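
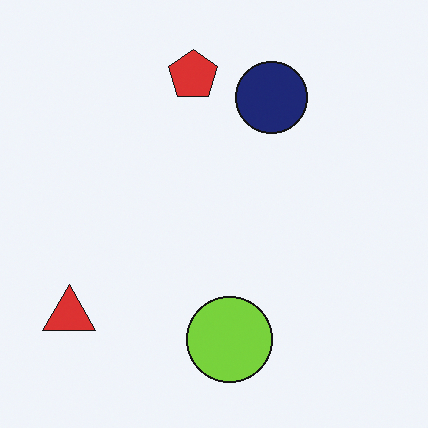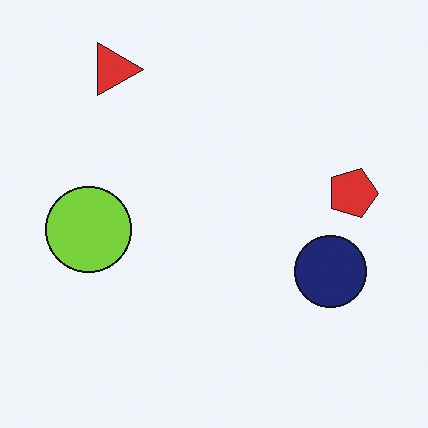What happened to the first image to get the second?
This is the original image rotated 90° clockwise.

The red triangle sits in the bottom-left of the first image and the top-left of the second — consistent with a whole-image 90° clockwise rotation.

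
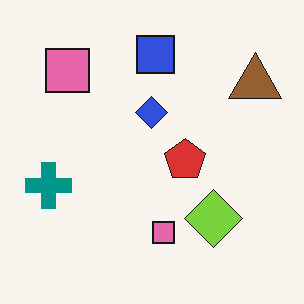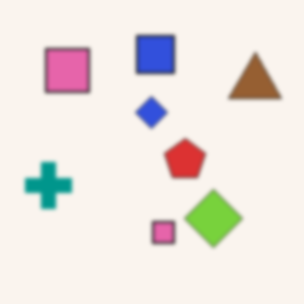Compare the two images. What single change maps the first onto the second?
The transformation is: lightly blurred.

Shape edges and outlines are uniformly softened across the whole image.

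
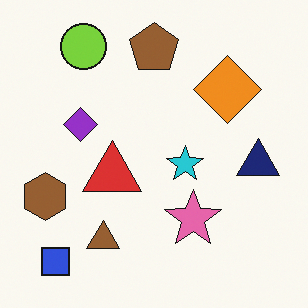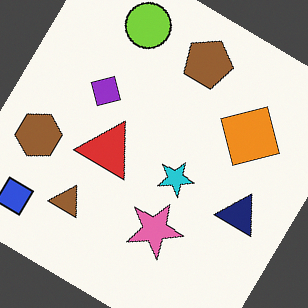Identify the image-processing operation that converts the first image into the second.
Rotated clockwise by a large amount — several tens of degrees.

Every shape is tilted by the same angle and the image corners show triangular fill wedges — a whole-image rotation by a non-right angle.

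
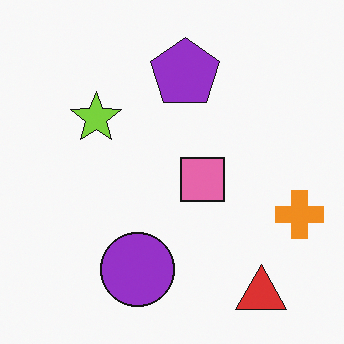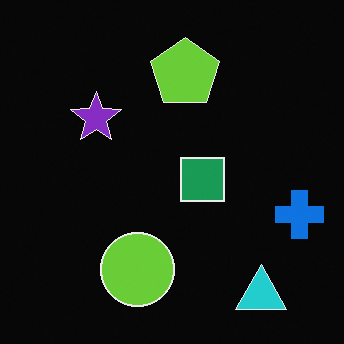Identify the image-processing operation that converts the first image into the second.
Color-inverted (negative).

The light background has become dark and every shape's color is its complement — a photographic negative.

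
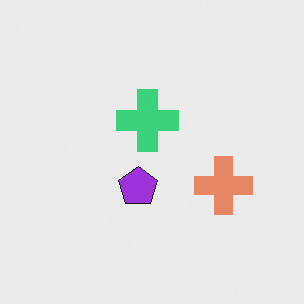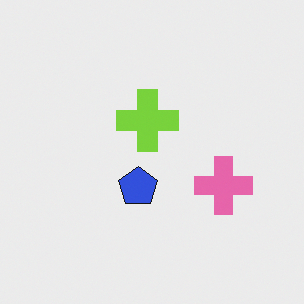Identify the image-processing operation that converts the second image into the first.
Hue-shifted slightly.

Every shape's color has rotated by the same amount around the hue wheel — a uniform hue shift.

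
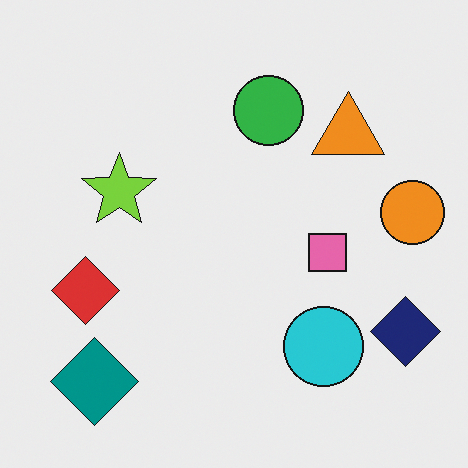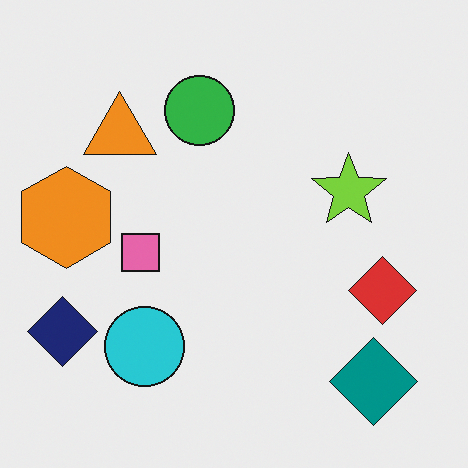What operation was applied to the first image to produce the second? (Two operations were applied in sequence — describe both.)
Flipped horizontally (left ↔ right), then overlaid with an additional orange hexagon.

The orange circle is in the right of the first image and the left of the second — shapes on opposite sides of the vertical midline have swapped in a mirror flip. An orange hexagon appears in the second image that is absent from the first.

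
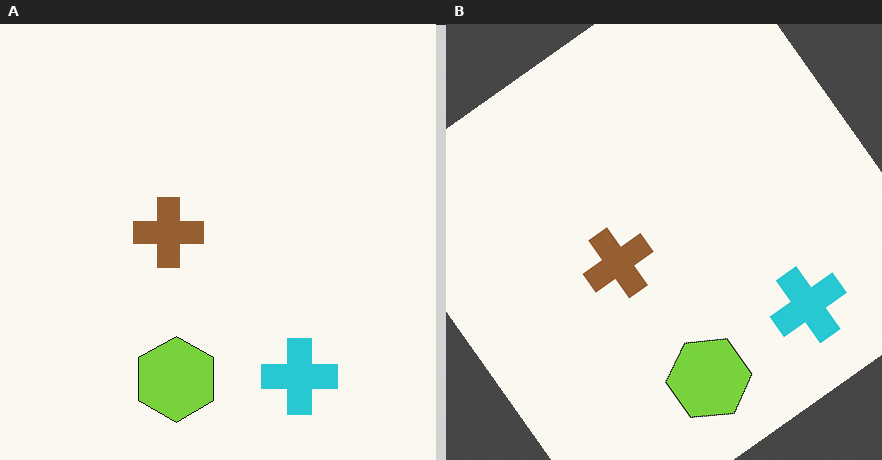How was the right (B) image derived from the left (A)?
The transformation is: rotated counter-clockwise by a large amount — several tens of degrees.

Every shape is tilted by the same angle and the image corners show triangular fill wedges — a whole-image rotation by a non-right angle.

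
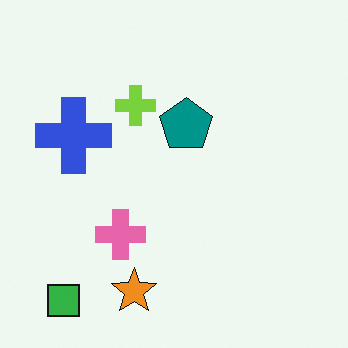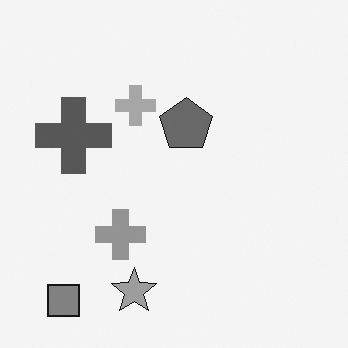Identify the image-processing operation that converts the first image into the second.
The transformation is: converted to grayscale.

All color is removed — every shape is now a shade of grey.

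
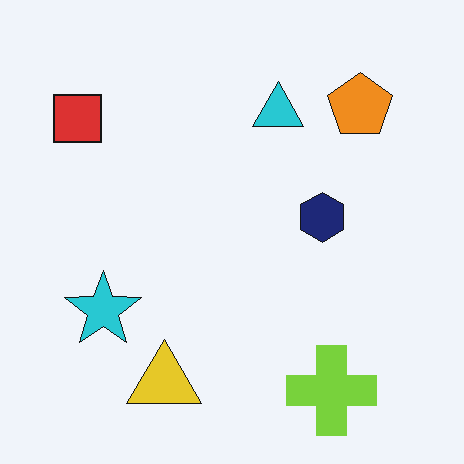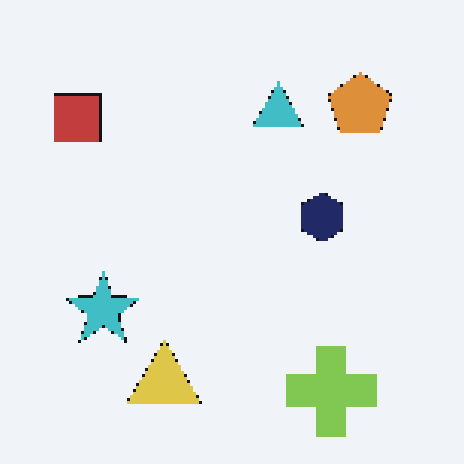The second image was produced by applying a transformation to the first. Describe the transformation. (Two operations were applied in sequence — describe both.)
This is the original image slightly desaturated, then lightly pixelated (a mild mosaic effect).

All colors are more muted and greyish — a global saturation change. Shapes are reduced to large square blocks; fine edges and outlines are lost — a downscale-then-upscale (mosaic) effect.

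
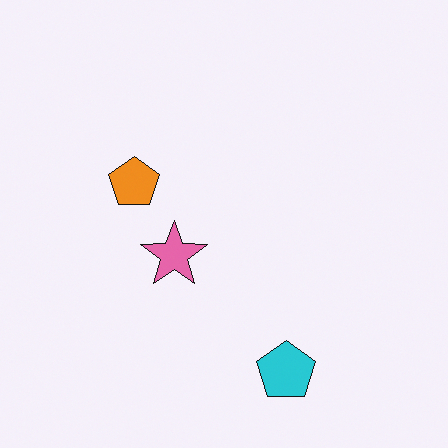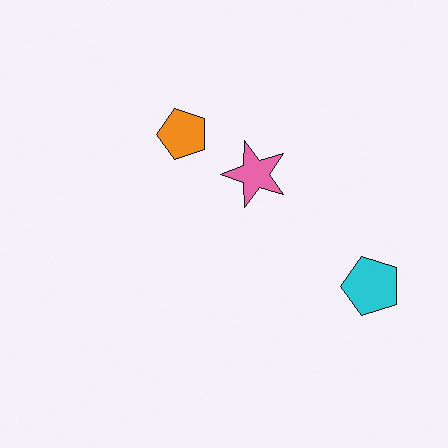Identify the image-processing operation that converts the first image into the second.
Transposed (reflected across the top-left ↔ bottom-right diagonal).

Shapes have swapped their row and column positions — what was in the top-right is now in the bottom-left — a diagonal reflection.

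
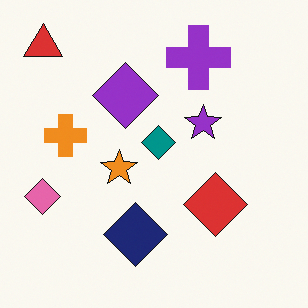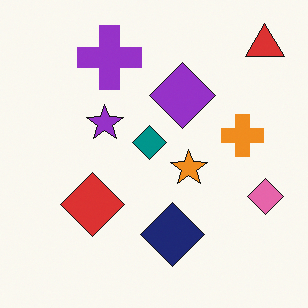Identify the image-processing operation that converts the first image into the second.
The transformation is: flipped horizontally (left ↔ right).

The pink diamond is in the left of the first image and the right of the second — shapes on opposite sides of the vertical midline have swapped in a mirror flip.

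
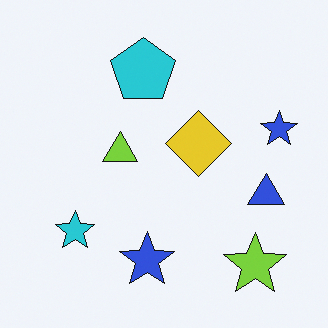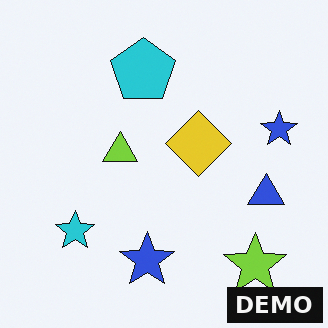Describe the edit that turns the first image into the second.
It was watermarked with the text "DEMO" in the lower-right corner.

A dark label reading "DEMO" appears in the lower-right corner.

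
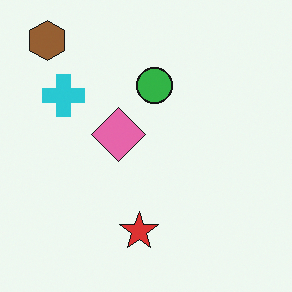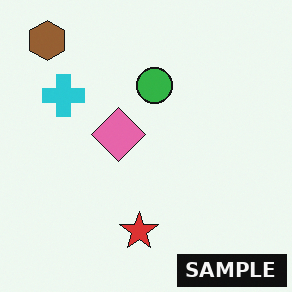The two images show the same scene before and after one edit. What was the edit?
The image was watermarked with the text "SAMPLE" in the lower-right corner.

A dark label reading "SAMPLE" appears in the lower-right corner.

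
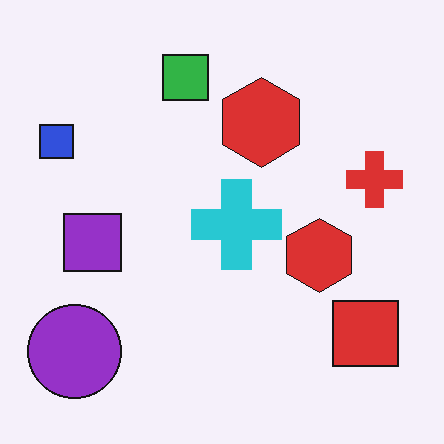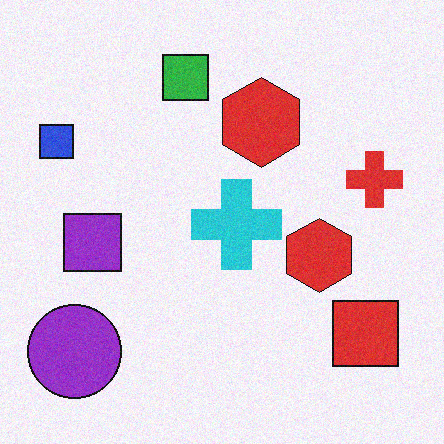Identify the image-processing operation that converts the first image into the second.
The second image is the first degraded with subtle gaussian noise.

Random speckle covers the whole image, including the flat background.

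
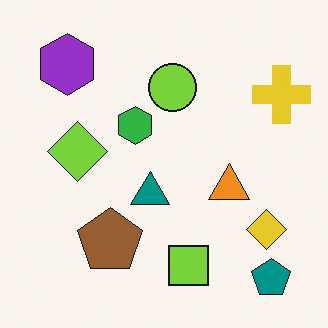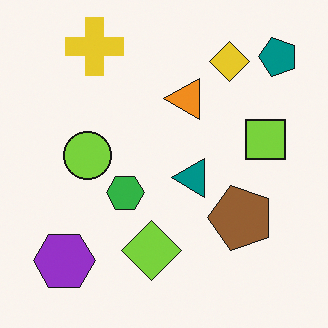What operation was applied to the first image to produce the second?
This is the original image rotated 90° counter-clockwise.

The teal pentagon sits in the bottom-right of the first image and the top-right of the second — consistent with a whole-image 90° counter-clockwise rotation.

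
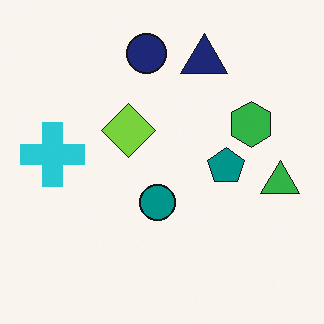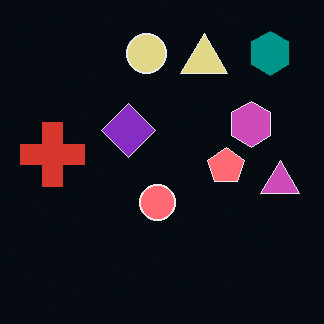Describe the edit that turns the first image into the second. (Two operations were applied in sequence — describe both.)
The transformation is: color-inverted (negative), then overlaid with an additional teal hexagon.

The light background has become dark and every shape's color is its complement — a photographic negative. A teal hexagon appears in the second image that is absent from the first.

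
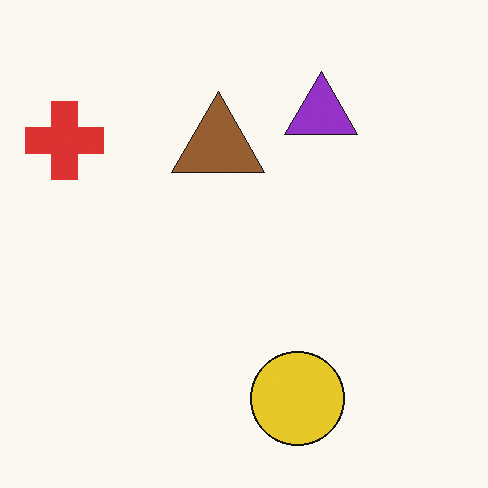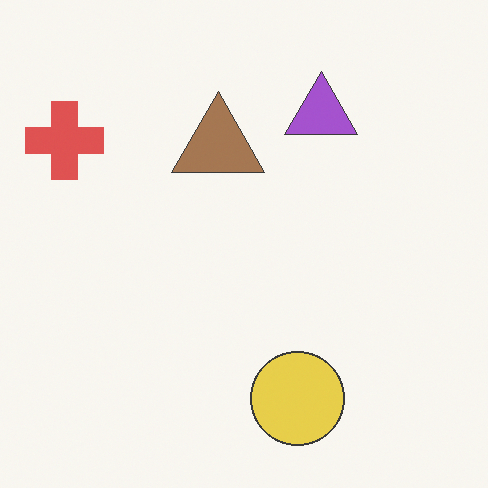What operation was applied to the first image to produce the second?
It was given slightly reduced contrast.

Tones are pushed toward mid-grey across the whole image — a global contrast change.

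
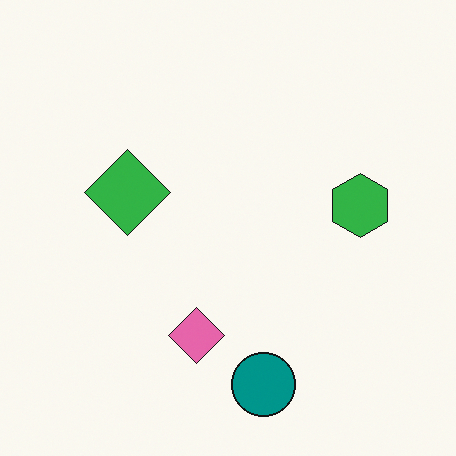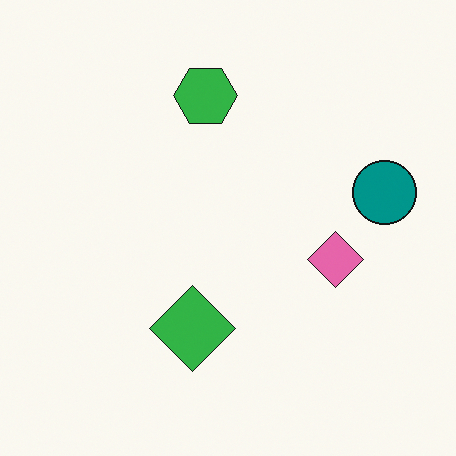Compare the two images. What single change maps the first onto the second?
It was rotated 90° counter-clockwise.

The teal circle sits in the bottom of the first image and the right of the second — consistent with a whole-image 90° counter-clockwise rotation.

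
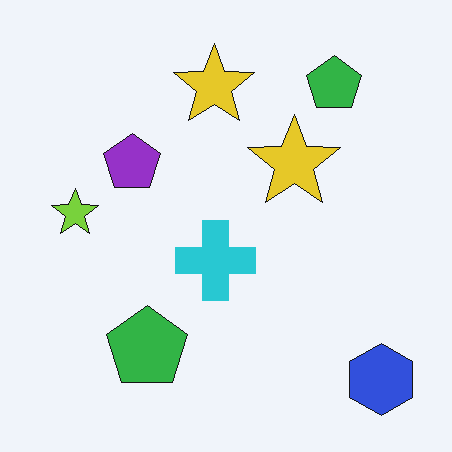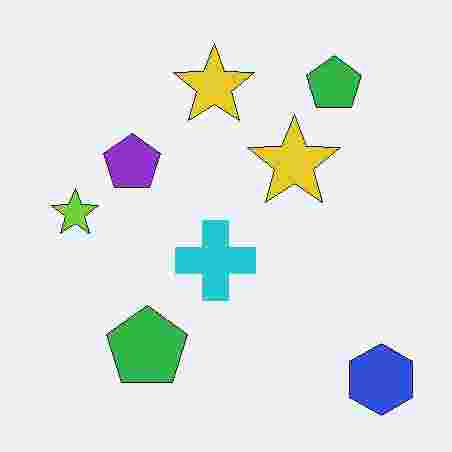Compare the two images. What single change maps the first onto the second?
The image was heavily JPEG-compressed with obvious blocking artifacts.

Blocky 8×8 compression artifacts appear around shape edges and the flat background shows ringing — characteristic JPEG degradation.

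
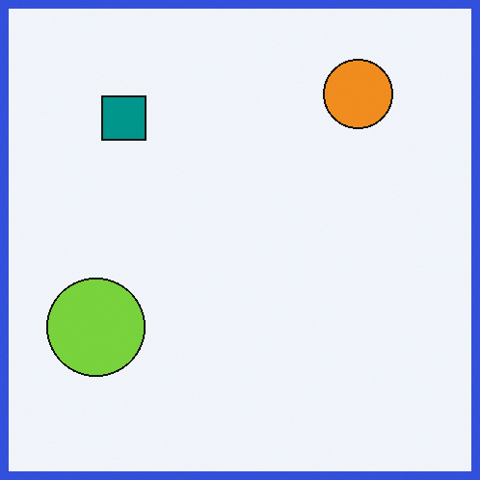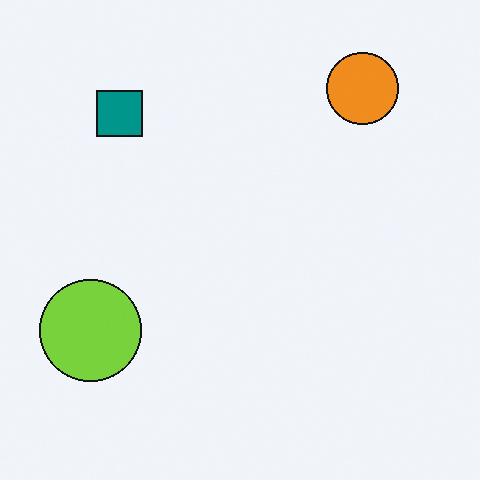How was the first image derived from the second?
It was framed with a blue border.

A solid blue frame runs around the edge of the first image, with the content slightly shrunk inside it.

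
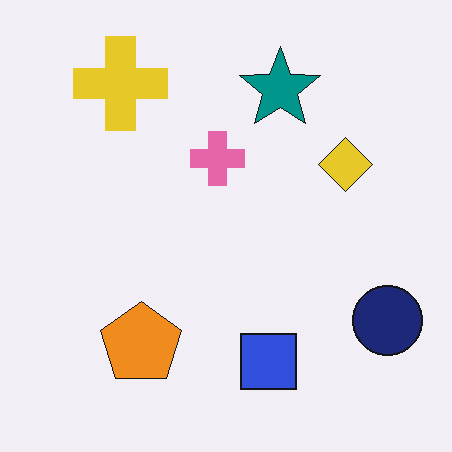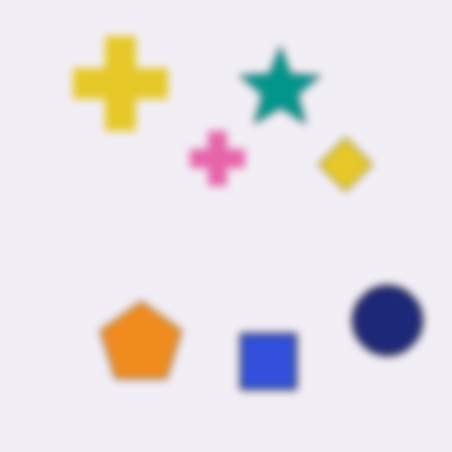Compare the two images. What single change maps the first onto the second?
The transformation is: moderately blurred.

Shape edges and outlines are uniformly softened across the whole image.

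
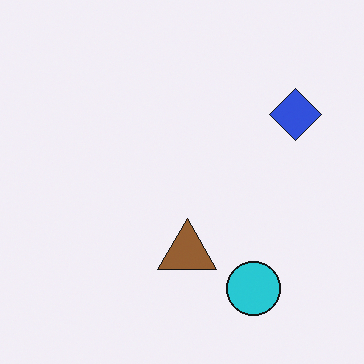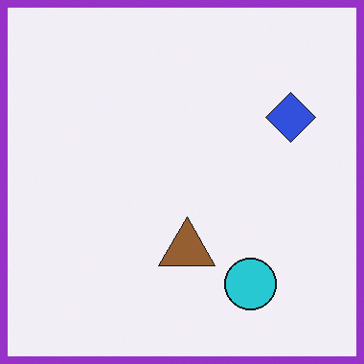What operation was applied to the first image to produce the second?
It was framed with a purple border.

A solid purple frame runs around the edge of the second image, with the content slightly shrunk inside it.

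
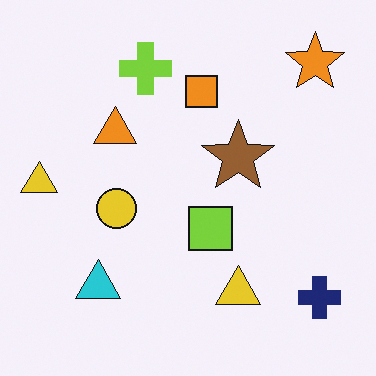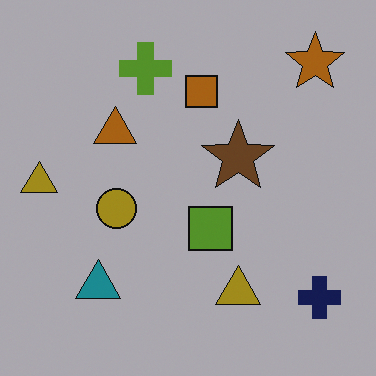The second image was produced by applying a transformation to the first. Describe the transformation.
Darkened a lot.

Every pixel — background and shapes alike — is uniformly darkened.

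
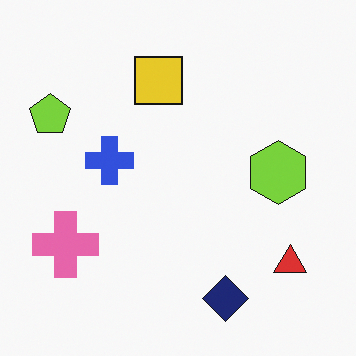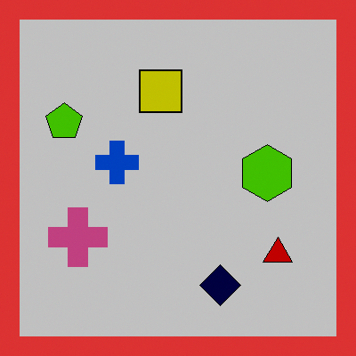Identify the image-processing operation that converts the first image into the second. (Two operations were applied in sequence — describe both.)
This is the original image aggressively posterized, then framed with a red border.

Each flat color has snapped to a coarser quantized level — most visibly, the near-white background has dropped to a flat grey. A solid red frame runs around the edge of the second image, with the content slightly shrunk inside it.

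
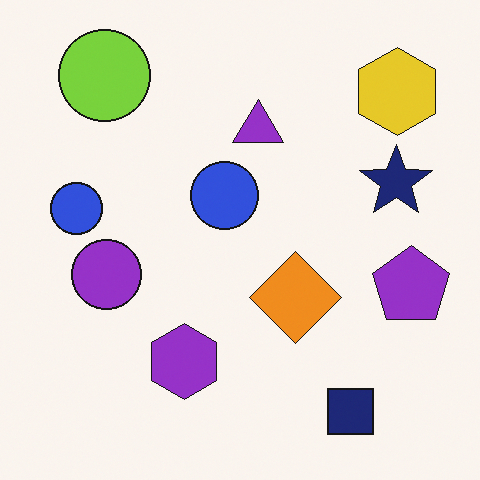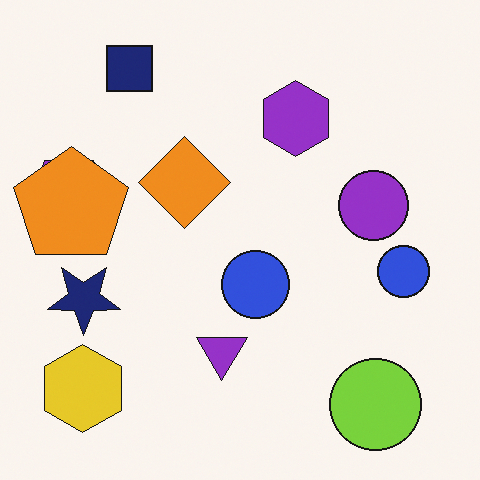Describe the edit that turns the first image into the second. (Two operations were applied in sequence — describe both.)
It was rotated 180°, then overlaid with an additional orange pentagon.

The yellow hexagon sits in the top-right of the first image and the bottom-left of the second — consistent with a whole-image 180° rotation. An orange pentagon appears in the second image that is absent from the first.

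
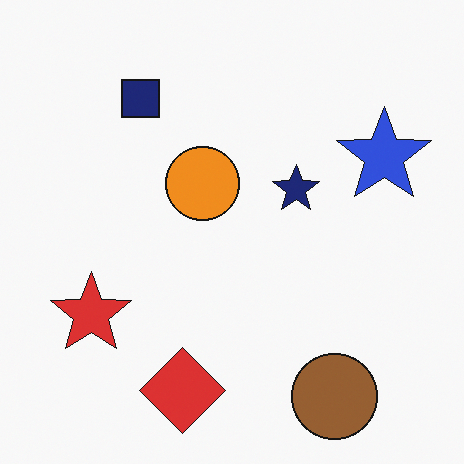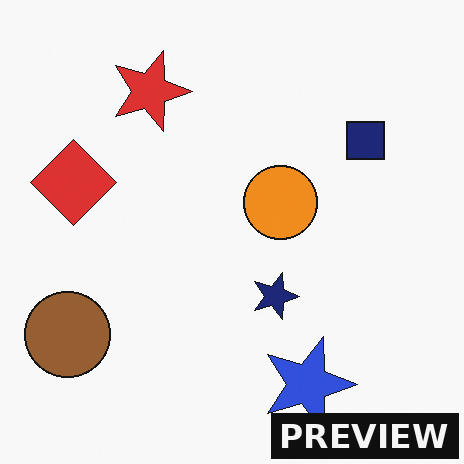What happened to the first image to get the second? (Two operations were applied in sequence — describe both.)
This is the original image rotated 90° clockwise, then watermarked with the text "PREVIEW" in the lower-right corner.

The brown circle sits in the bottom-right of the first image and the bottom-left of the second — consistent with a whole-image 90° clockwise rotation. A dark label reading "PREVIEW" appears in the lower-right corner.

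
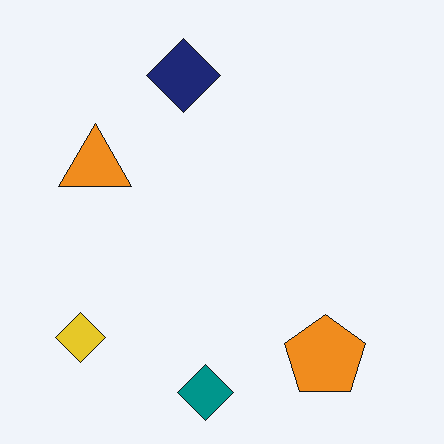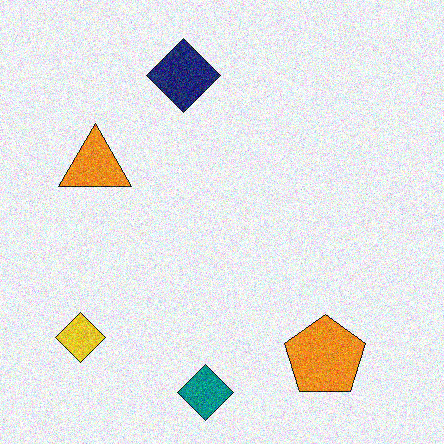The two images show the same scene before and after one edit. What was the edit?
The image was degraded with visible gaussian noise.

Random speckle covers the whole image, including the flat background.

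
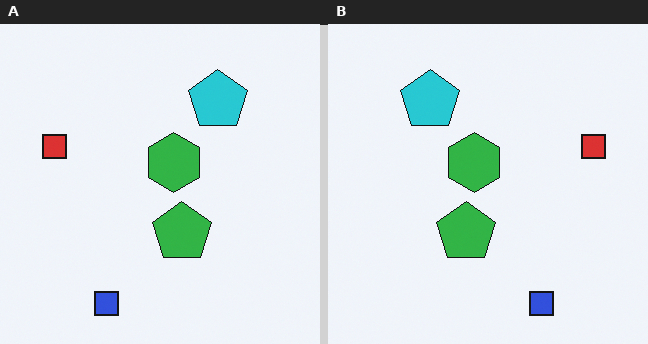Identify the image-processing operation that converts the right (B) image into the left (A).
Flipped horizontally (left ↔ right).

The red square is in the right of the right (B) image and the left of the left (A) — shapes on opposite sides of the vertical midline have swapped in a mirror flip.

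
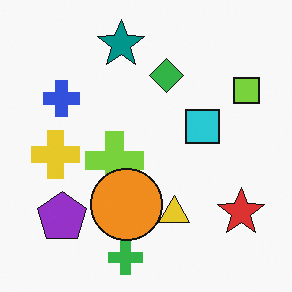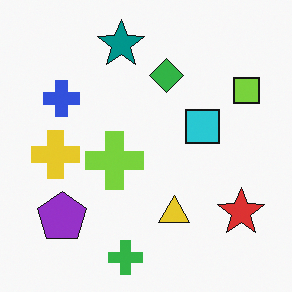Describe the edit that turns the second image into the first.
The image was overlaid with an additional orange circle.

An orange circle appears in the first image that is absent from the second.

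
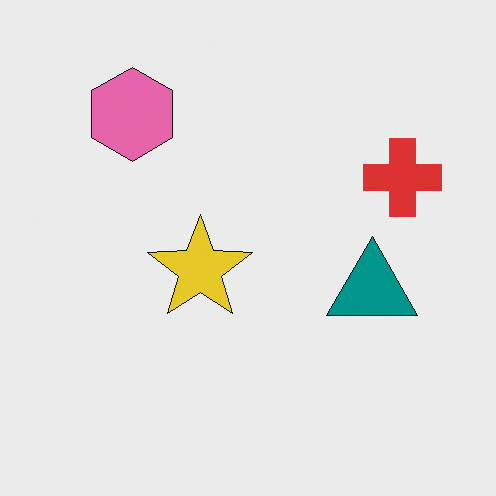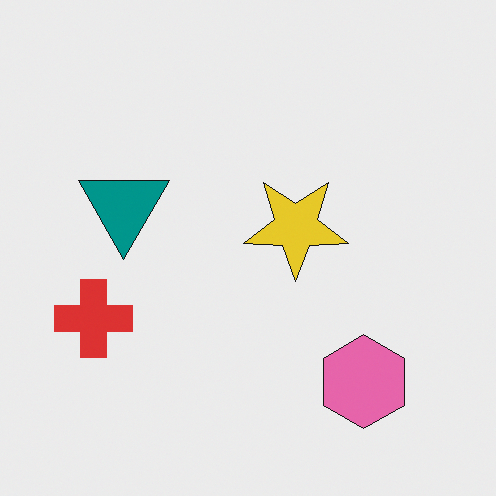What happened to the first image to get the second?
The second image is the first rotated 180°.

The pink hexagon sits in the top-left of the first image and the bottom-right of the second — consistent with a whole-image 180° rotation.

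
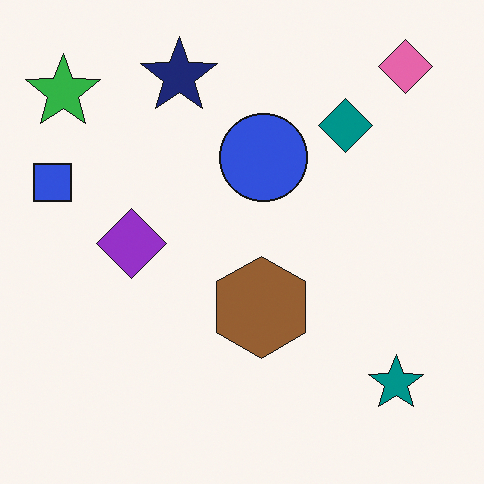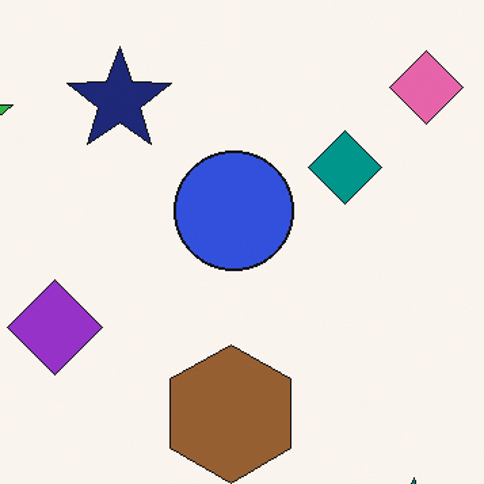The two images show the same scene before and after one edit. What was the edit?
Cropped to a modestly smaller region and rescaled.

The visible shapes are larger and the field of view is narrower; shapes near the original edges may be partly or wholly outside the frame — a crop-and-rescale.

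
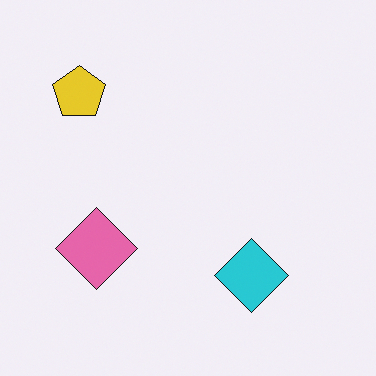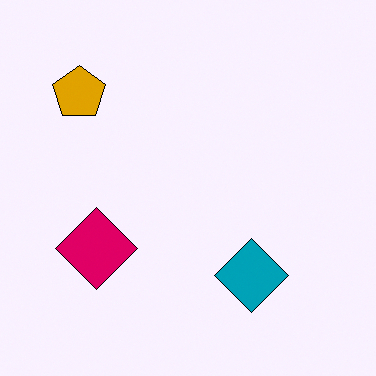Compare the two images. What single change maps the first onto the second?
This is the original image given much higher contrast.

Tones are pushed away from mid-grey across the whole image — a global contrast change.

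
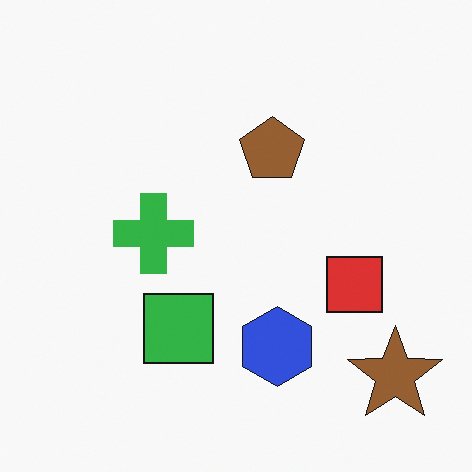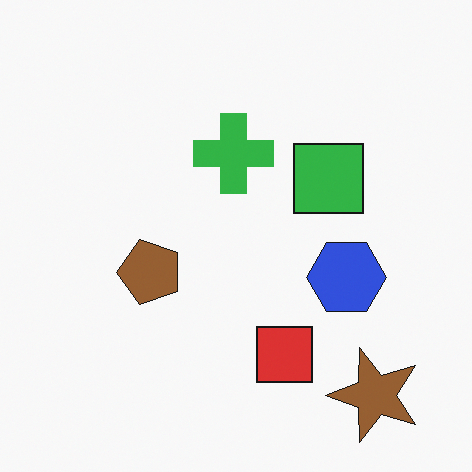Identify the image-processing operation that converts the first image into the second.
The second image is the first transposed (reflected across the top-left ↔ bottom-right diagonal).

Shapes have swapped their row and column positions — what was in the top-right is now in the bottom-left — a diagonal reflection.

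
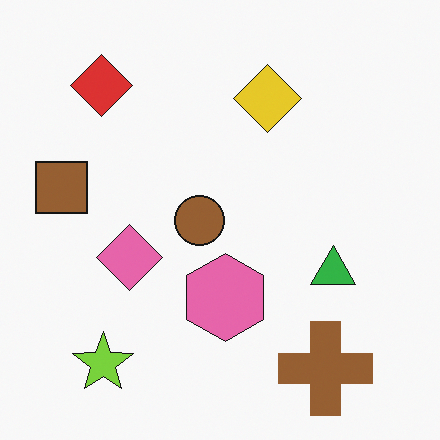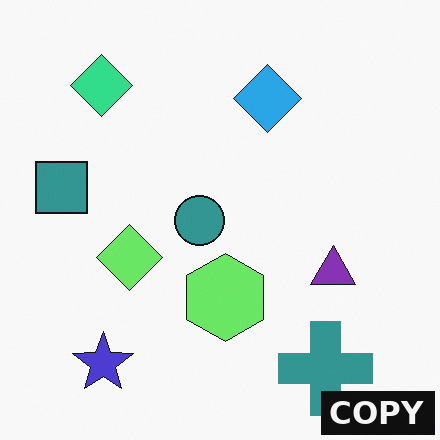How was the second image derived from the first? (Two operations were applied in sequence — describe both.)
The second image is the first hue-shifted by a moderate amount, then watermarked with the text "COPY" in the lower-right corner.

Every shape's color has rotated by the same amount around the hue wheel — a uniform hue shift. A dark label reading "COPY" appears in the lower-right corner.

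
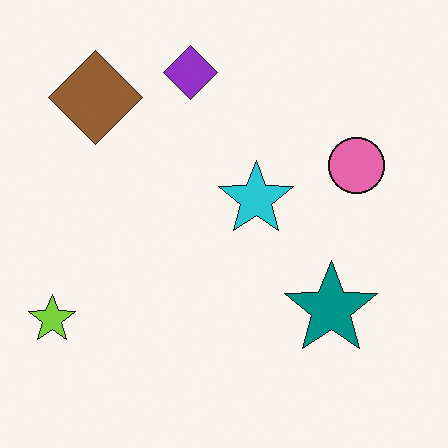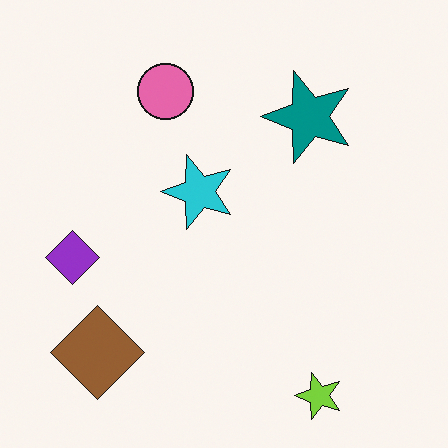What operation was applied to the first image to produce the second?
This is the original image rotated 90° counter-clockwise.

The lime star sits in the bottom-left of the first image and the bottom-right of the second — consistent with a whole-image 90° counter-clockwise rotation.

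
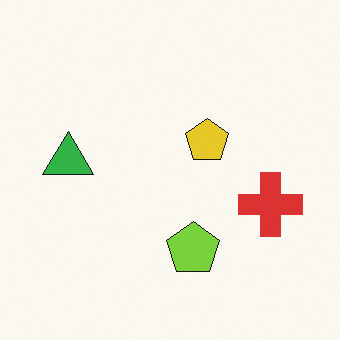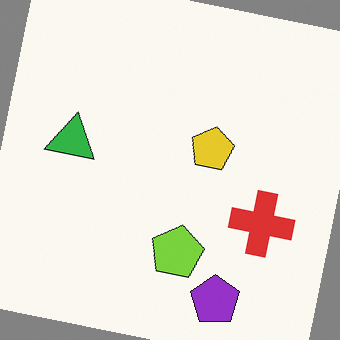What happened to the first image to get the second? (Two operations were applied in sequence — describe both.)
This is the original image rotated clockwise by a small amount, then overlaid with an additional purple pentagon.

Every shape is tilted by the same angle and the image corners show triangular fill wedges — a whole-image rotation by a non-right angle. A purple pentagon appears in the second image that is absent from the first.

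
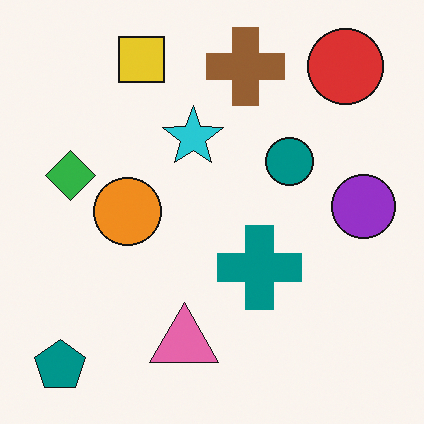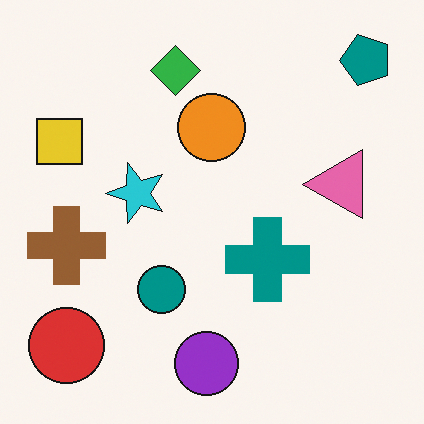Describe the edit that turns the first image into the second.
The transformation is: transposed (reflected across the top-left ↔ bottom-right diagonal).

Shapes have swapped their row and column positions — what was in the top-right is now in the bottom-left — a diagonal reflection.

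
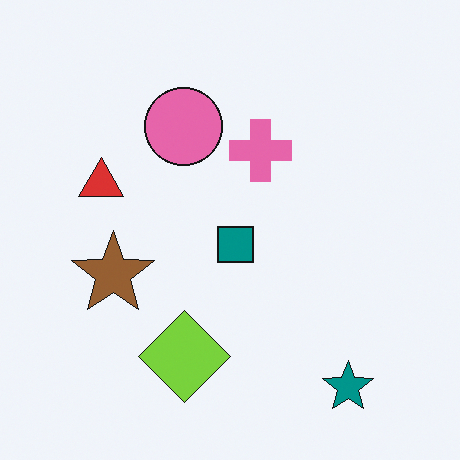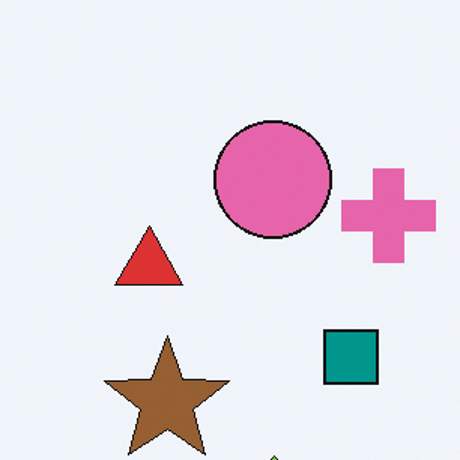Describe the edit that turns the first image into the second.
The transformation is: cropped slightly and scaled back up.

The visible shapes are larger and the field of view is narrower; shapes near the original edges may be partly or wholly outside the frame — a crop-and-rescale.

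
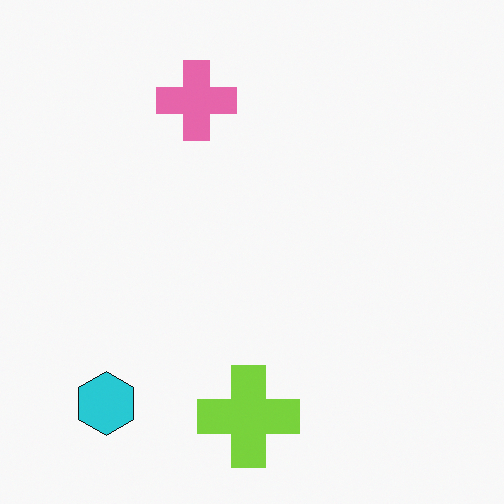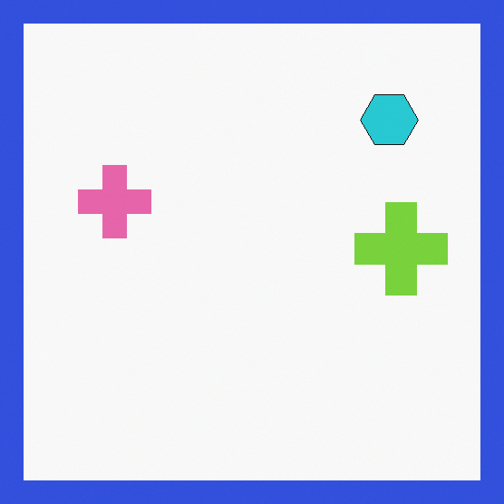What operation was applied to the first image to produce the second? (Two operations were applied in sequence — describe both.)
This is the original image transposed (reflected across the top-left ↔ bottom-right diagonal), then framed with a blue border.

Shapes have swapped their row and column positions — what was in the top-right is now in the bottom-left — a diagonal reflection. A solid blue frame runs around the edge of the second image, with the content slightly shrunk inside it.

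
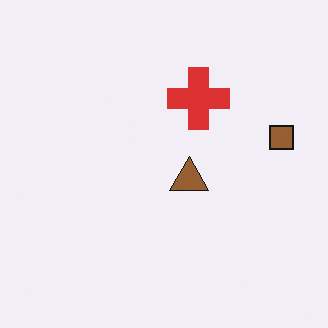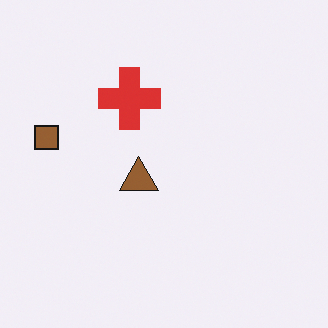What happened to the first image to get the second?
This is the original image flipped horizontally (left ↔ right).

The brown square is in the right of the first image and the left of the second — shapes on opposite sides of the vertical midline have swapped in a mirror flip.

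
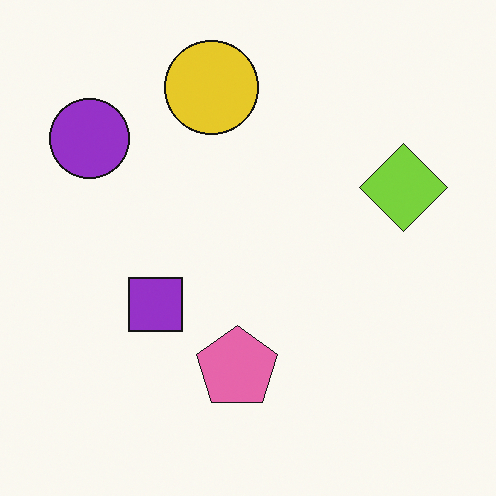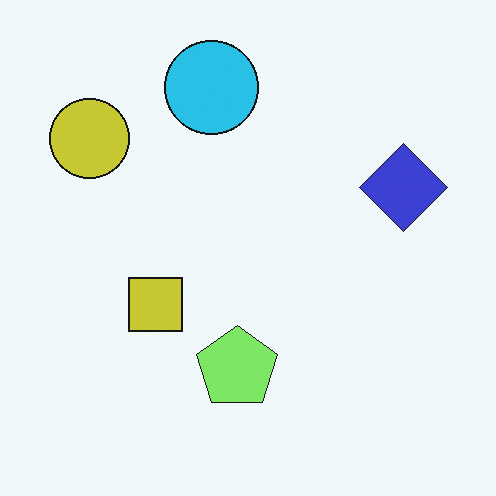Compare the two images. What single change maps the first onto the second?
This is the original image hue-shifted through roughly a third of the color wheel.

Every shape's color has rotated by the same amount around the hue wheel — a uniform hue shift.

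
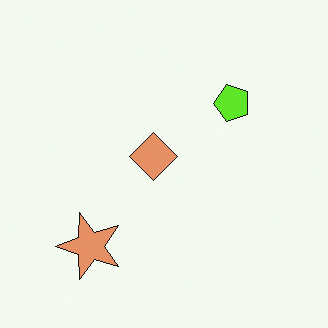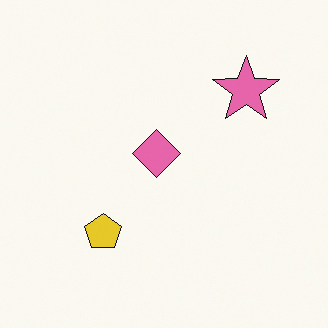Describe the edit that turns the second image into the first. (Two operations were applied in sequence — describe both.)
This is the original image hue-shifted slightly, then transposed (reflected across the top-left ↔ bottom-right diagonal).

Every shape's color has rotated by the same amount around the hue wheel — a uniform hue shift. Shapes have swapped their row and column positions — what was in the top-right is now in the bottom-left — a diagonal reflection.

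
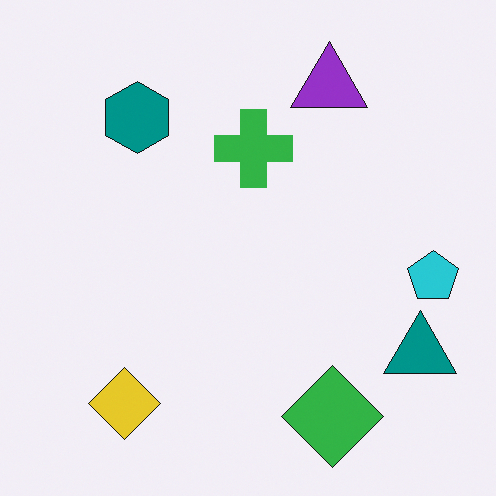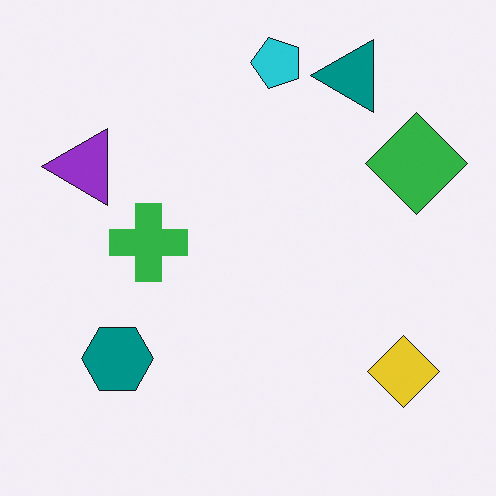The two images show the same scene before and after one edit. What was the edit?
The image was rotated 90° counter-clockwise.

The teal triangle sits in the bottom-right of the first image and the top-right of the second — consistent with a whole-image 90° counter-clockwise rotation.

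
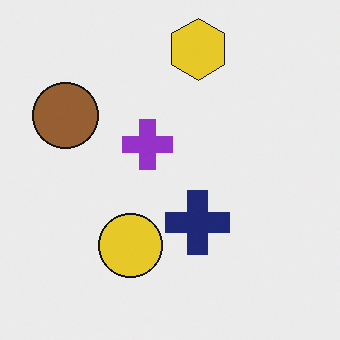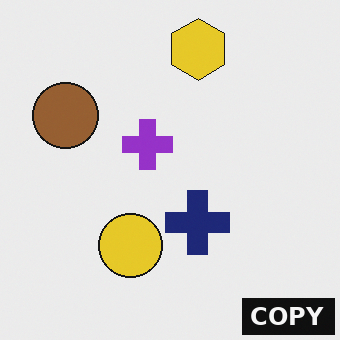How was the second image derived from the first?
Watermarked with the text "COPY" in the lower-right corner.

A dark label reading "COPY" appears in the lower-right corner.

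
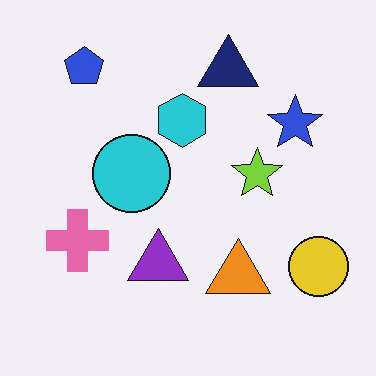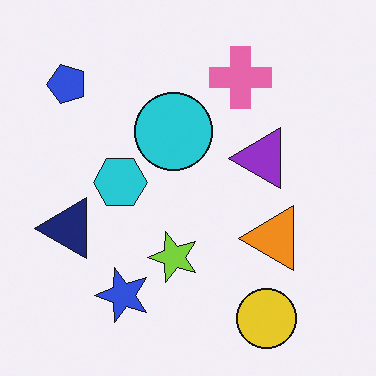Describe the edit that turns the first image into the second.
The transformation is: transposed (reflected across the top-left ↔ bottom-right diagonal).

Shapes have swapped their row and column positions — what was in the top-right is now in the bottom-left — a diagonal reflection.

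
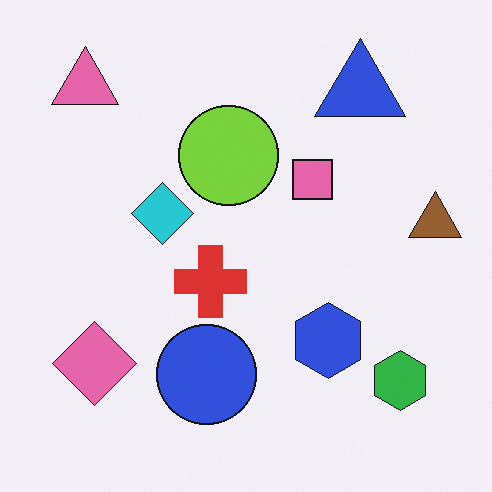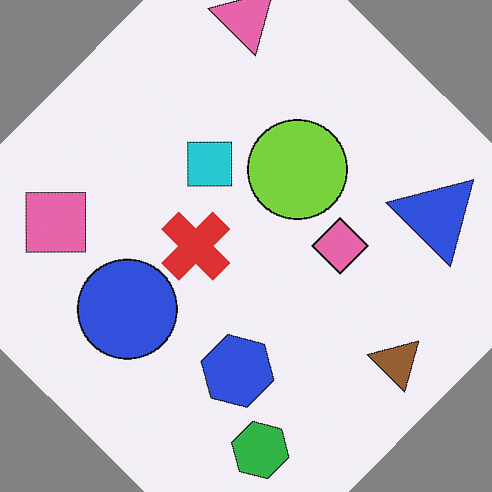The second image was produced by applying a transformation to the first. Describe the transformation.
Rotated clockwise by a large amount — several tens of degrees.

Every shape is tilted by the same angle and the image corners show triangular fill wedges — a whole-image rotation by a non-right angle.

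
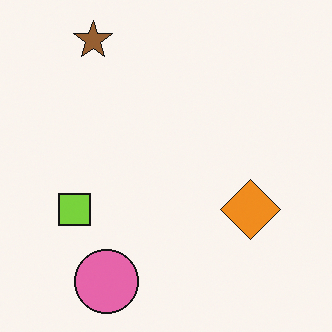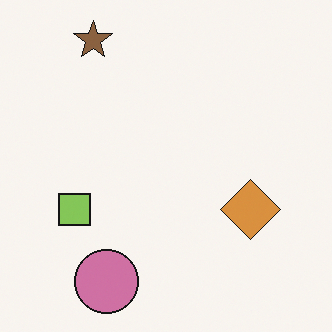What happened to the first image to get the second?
The second image is the first slightly desaturated.

All colors are more muted and greyish — a global saturation change.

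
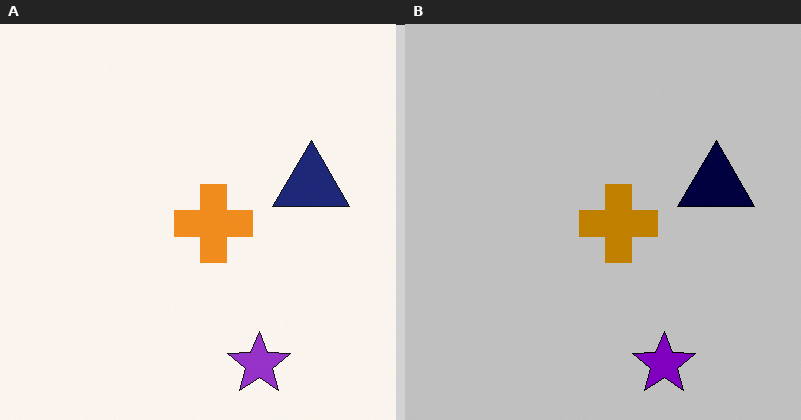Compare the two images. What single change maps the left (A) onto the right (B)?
It was heavily posterized to just a handful of flat colors.

Each flat color has snapped to a coarser quantized level — most visibly, the near-white background has dropped to a flat grey.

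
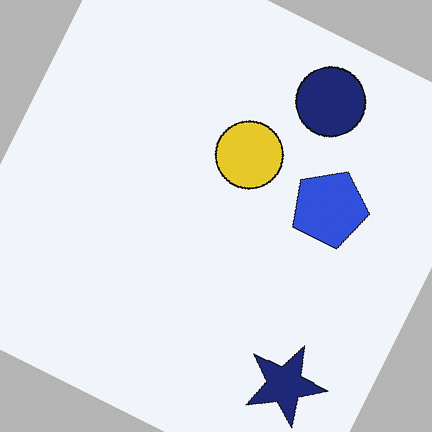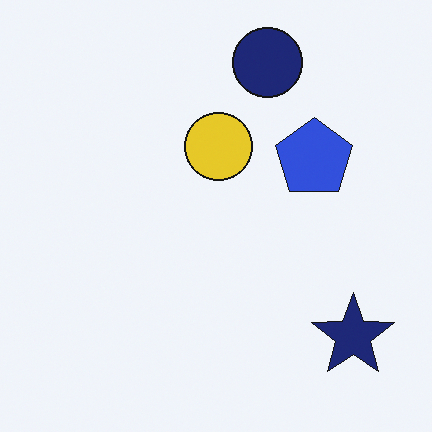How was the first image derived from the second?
The first image is the second rotated clockwise by a clearly visible amount.

Every shape is tilted by the same angle and the image corners show triangular fill wedges — a whole-image rotation by a non-right angle.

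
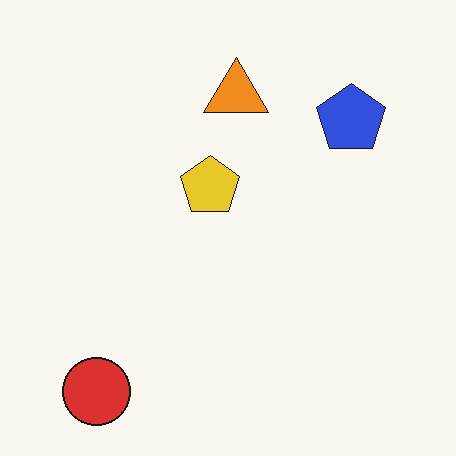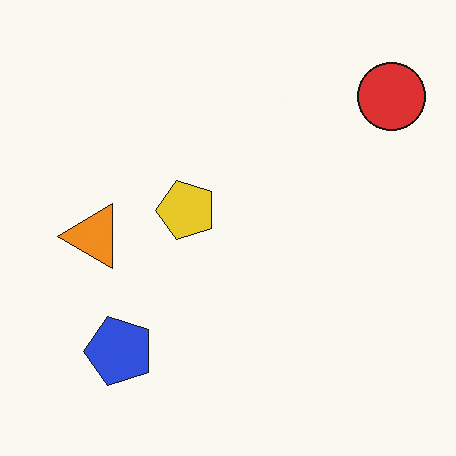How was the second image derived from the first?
The second image is the first transposed (reflected across the top-left ↔ bottom-right diagonal).

Shapes have swapped their row and column positions — what was in the top-right is now in the bottom-left — a diagonal reflection.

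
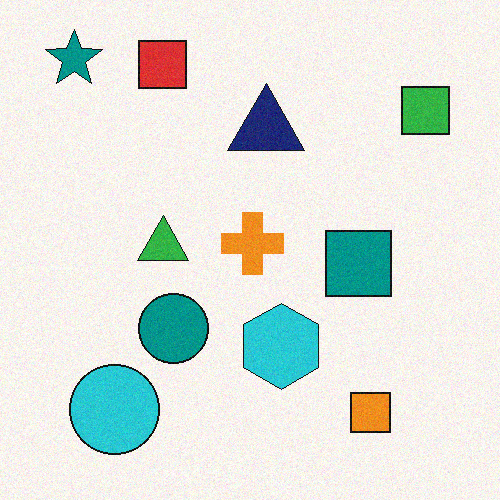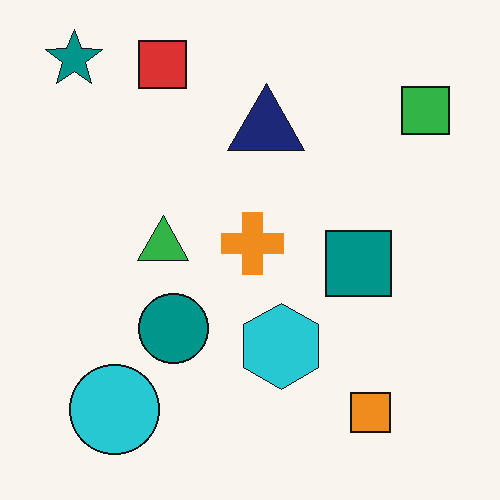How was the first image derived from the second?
It was degraded with a light layer of grain.

Random speckle covers the whole image, including the flat background.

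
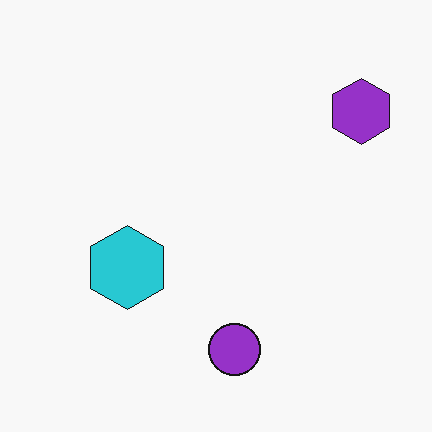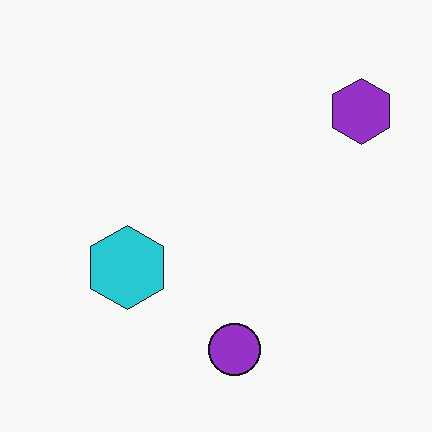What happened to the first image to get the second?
The image was JPEG-compressed with visible artifacts.

Blocky 8×8 compression artifacts appear around shape edges and the flat background shows ringing — characteristic JPEG degradation.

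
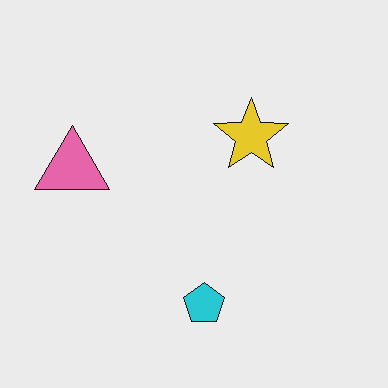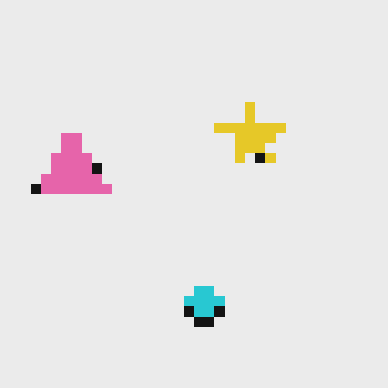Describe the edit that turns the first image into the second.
This is the original image heavily pixelated into large blocks.

Shapes are reduced to large square blocks; fine edges and outlines are lost — a downscale-then-upscale (mosaic) effect.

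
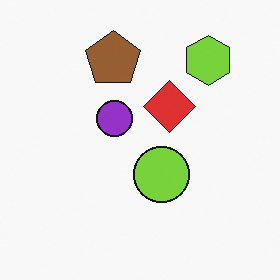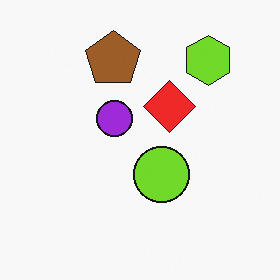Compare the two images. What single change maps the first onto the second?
The image was slightly oversaturated.

All colors are more vivid — a global saturation change.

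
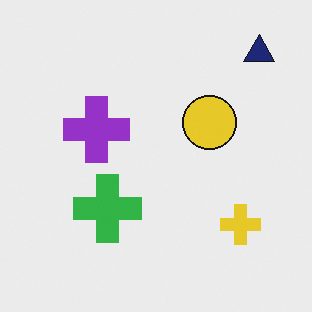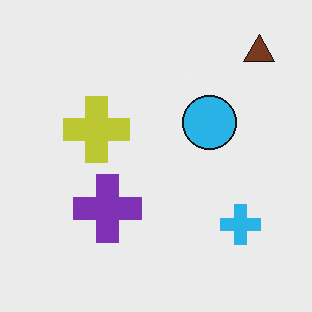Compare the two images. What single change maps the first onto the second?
The image was hue-shifted through roughly a third of the color wheel.

Every shape's color has rotated by the same amount around the hue wheel — a uniform hue shift.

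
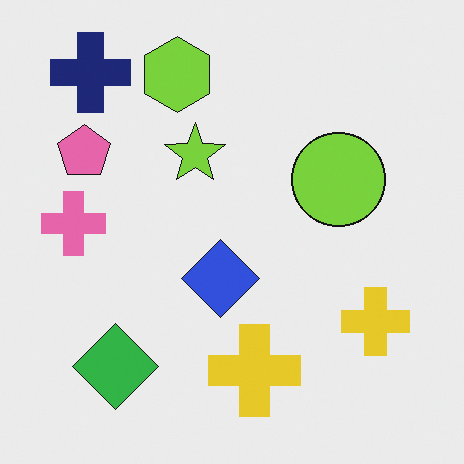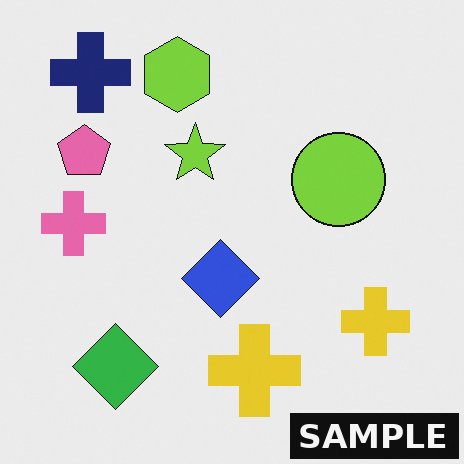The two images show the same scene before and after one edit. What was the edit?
Watermarked with the text "SAMPLE" in the lower-right corner.

A dark label reading "SAMPLE" appears in the lower-right corner.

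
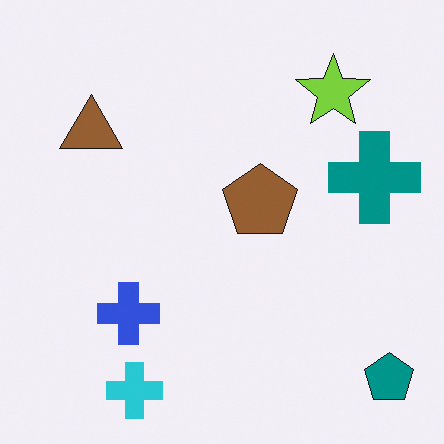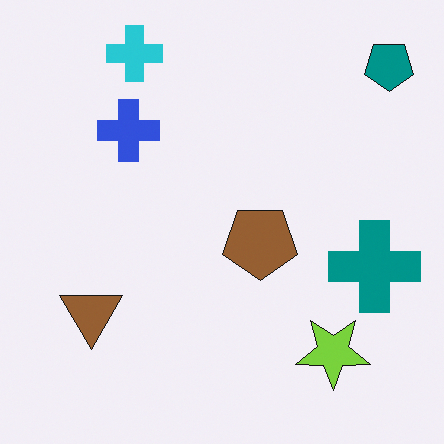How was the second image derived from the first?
The transformation is: flipped vertically (top ↔ bottom).

The cyan cross is in the bottom-left of the first image and the top-left of the second — shapes on opposite sides of the horizontal midline have swapped in a mirror flip.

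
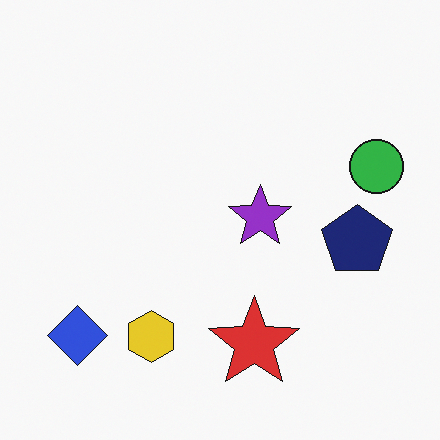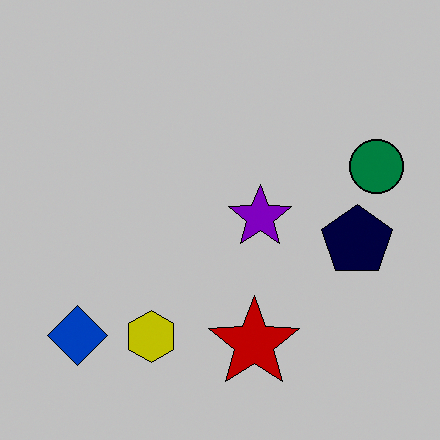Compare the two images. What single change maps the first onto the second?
This is the original image aggressively posterized.

Each flat color has snapped to a coarser quantized level — most visibly, the near-white background has dropped to a flat grey.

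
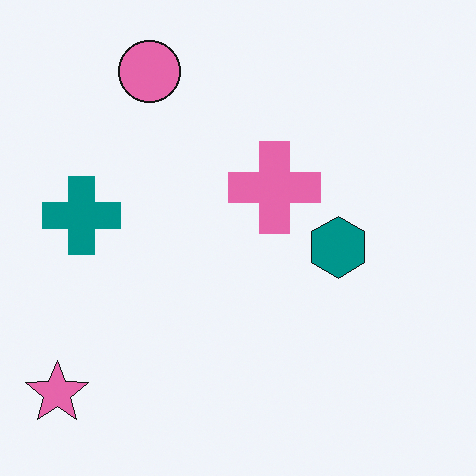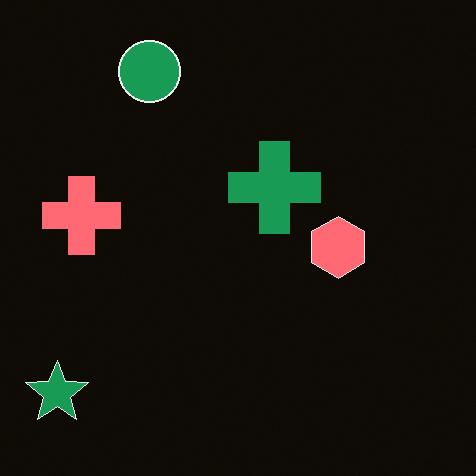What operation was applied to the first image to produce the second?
It was color-inverted (negative).

The light background has become dark and every shape's color is its complement — a photographic negative.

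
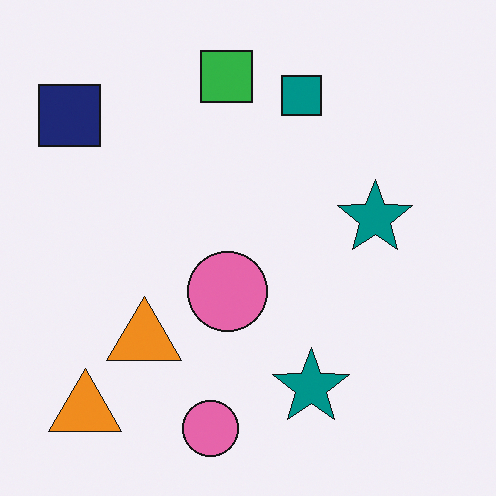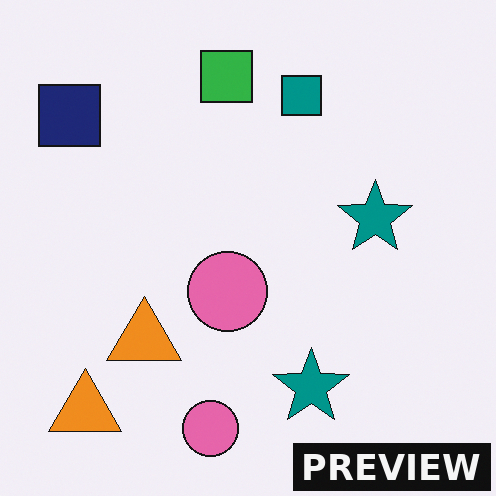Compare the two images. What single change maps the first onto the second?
The image was watermarked with the text "PREVIEW" in the lower-right corner.

A dark label reading "PREVIEW" appears in the lower-right corner.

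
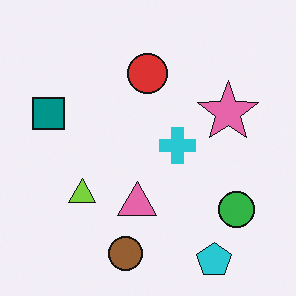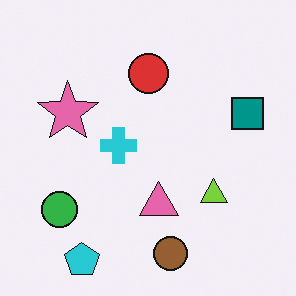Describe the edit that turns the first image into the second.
It was flipped horizontally (left ↔ right).

The teal square is in the left of the first image and the right of the second — shapes on opposite sides of the vertical midline have swapped in a mirror flip.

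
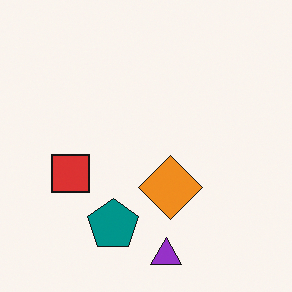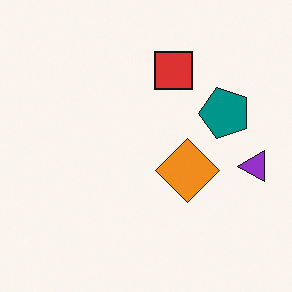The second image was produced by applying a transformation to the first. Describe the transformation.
The transformation is: transposed (reflected across the top-left ↔ bottom-right diagonal).

Shapes have swapped their row and column positions — what was in the top-right is now in the bottom-left — a diagonal reflection.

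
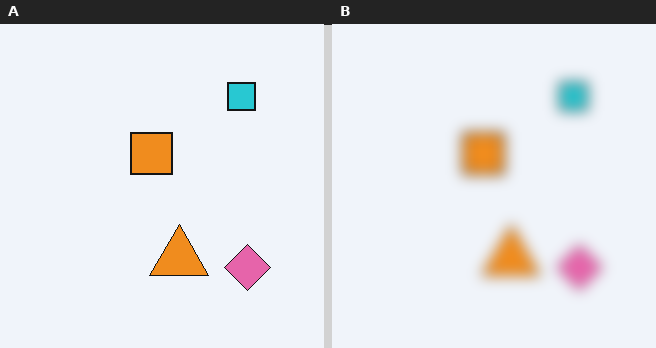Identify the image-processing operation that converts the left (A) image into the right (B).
Strongly gaussian-blurred.

Shape edges and outlines are uniformly softened across the whole image.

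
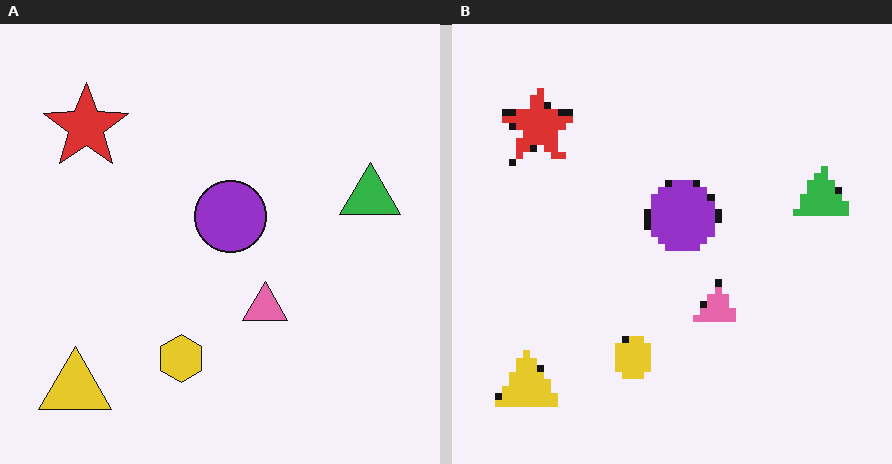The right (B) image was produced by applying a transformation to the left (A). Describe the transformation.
The transformation is: moderately pixelated.

Shapes are reduced to large square blocks; fine edges and outlines are lost — a downscale-then-upscale (mosaic) effect.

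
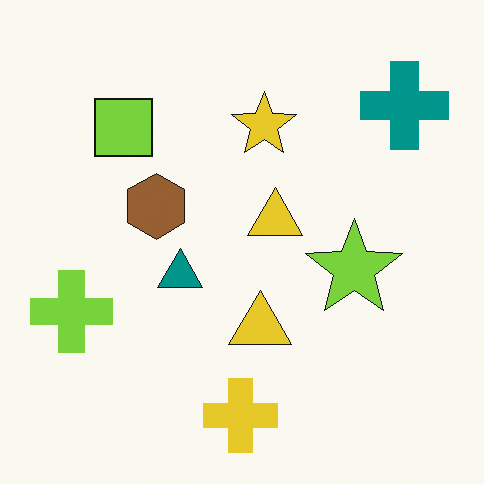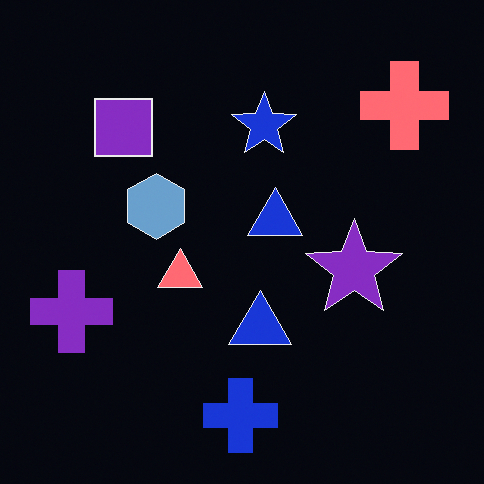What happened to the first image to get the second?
Color-inverted (negative).

The light background has become dark and every shape's color is its complement — a photographic negative.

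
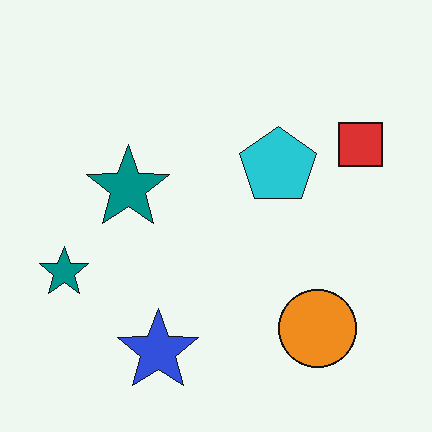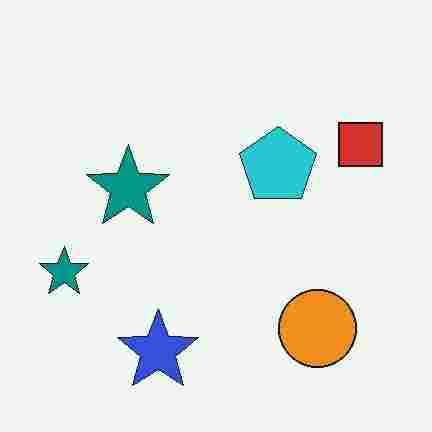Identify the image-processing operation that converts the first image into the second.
This is the original image heavily JPEG-compressed with obvious blocking artifacts.

Blocky 8×8 compression artifacts appear around shape edges and the flat background shows ringing — characteristic JPEG degradation.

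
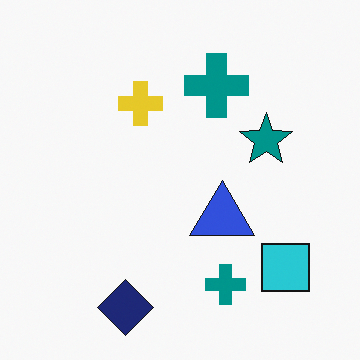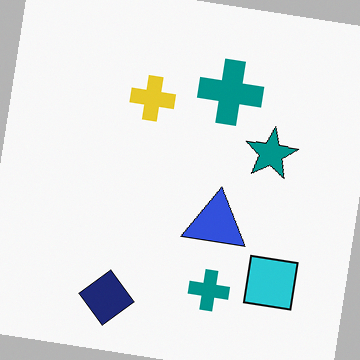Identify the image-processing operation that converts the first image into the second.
The transformation is: rotated clockwise by a few degrees.

Every shape is tilted by the same angle and the image corners show triangular fill wedges — a whole-image rotation by a non-right angle.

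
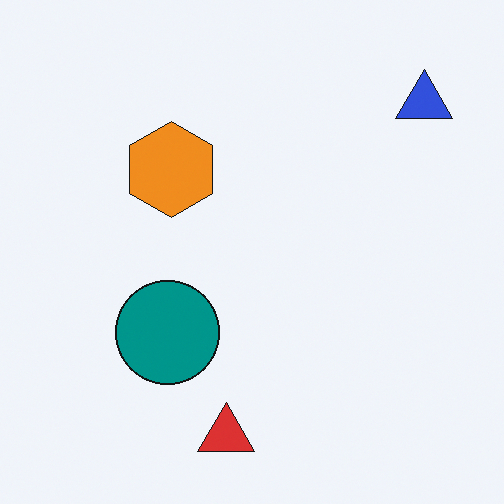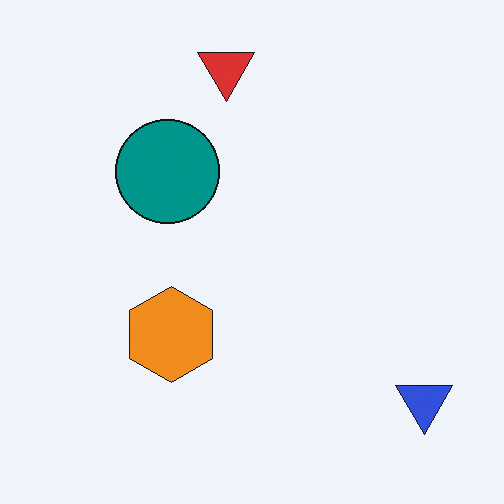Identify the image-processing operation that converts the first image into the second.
Flipped vertically (top ↔ bottom).

The red triangle is in the bottom of the first image and the top of the second — shapes on opposite sides of the horizontal midline have swapped in a mirror flip.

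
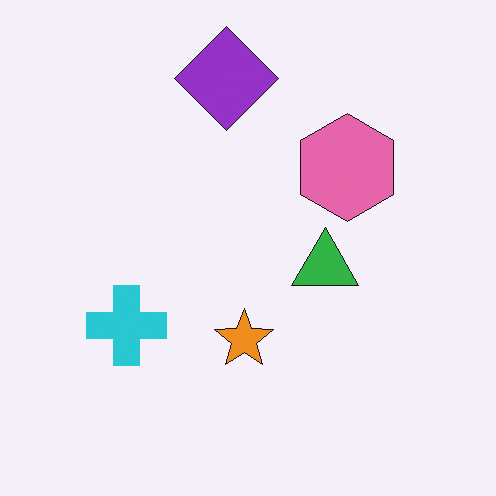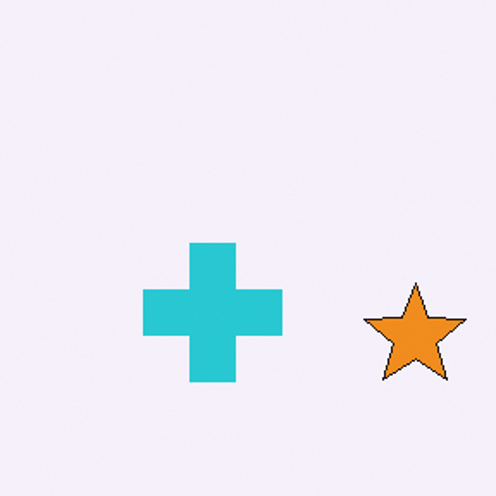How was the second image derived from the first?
Cropped tightly and scaled back up.

The visible shapes are larger and the field of view is narrower; shapes near the original edges may be partly or wholly outside the frame — a crop-and-rescale.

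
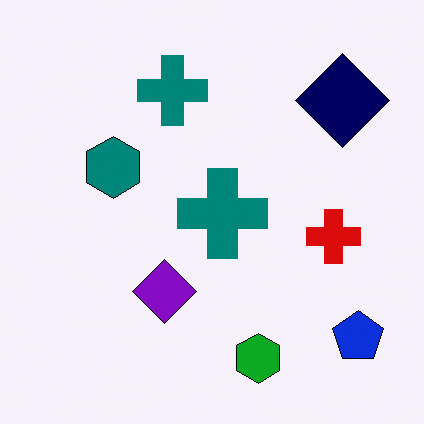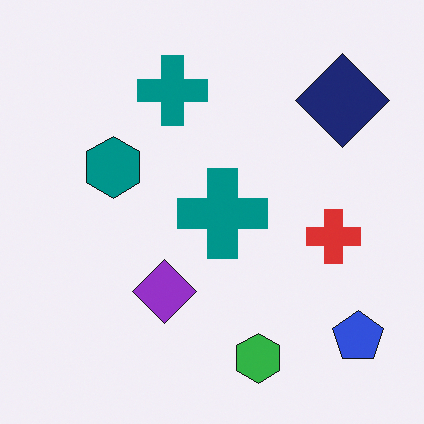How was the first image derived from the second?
Given slightly increased contrast.

Tones are pushed away from mid-grey across the whole image — a global contrast change.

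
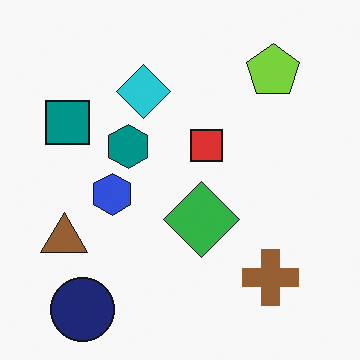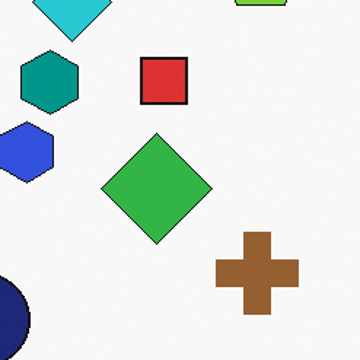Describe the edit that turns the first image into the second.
The transformation is: cropped slightly and scaled back up.

The visible shapes are larger and the field of view is narrower; shapes near the original edges may be partly or wholly outside the frame — a crop-and-rescale.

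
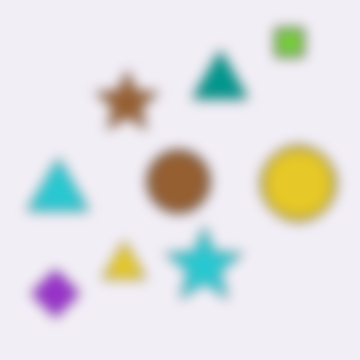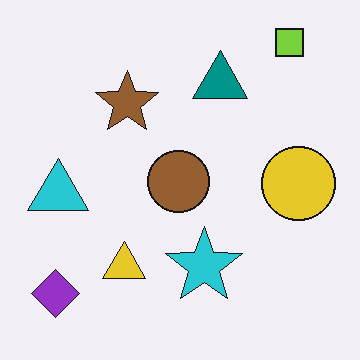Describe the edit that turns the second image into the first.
The image was strongly gaussian-blurred.

Shape edges and outlines are uniformly softened across the whole image.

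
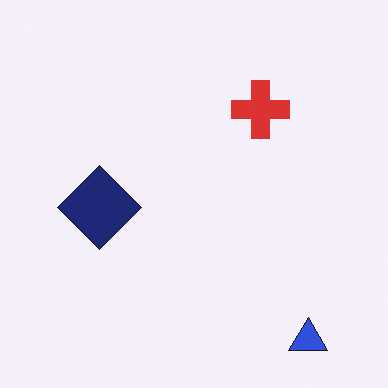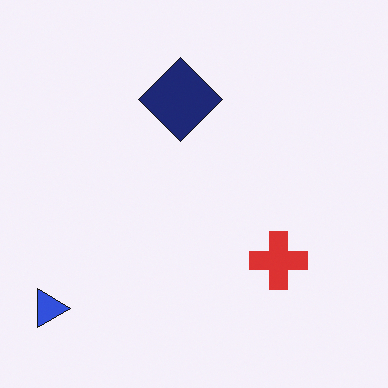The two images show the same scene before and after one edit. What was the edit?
The transformation is: rotated 90° clockwise.

The blue triangle sits in the bottom-right of the first image and the bottom-left of the second — consistent with a whole-image 90° clockwise rotation.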